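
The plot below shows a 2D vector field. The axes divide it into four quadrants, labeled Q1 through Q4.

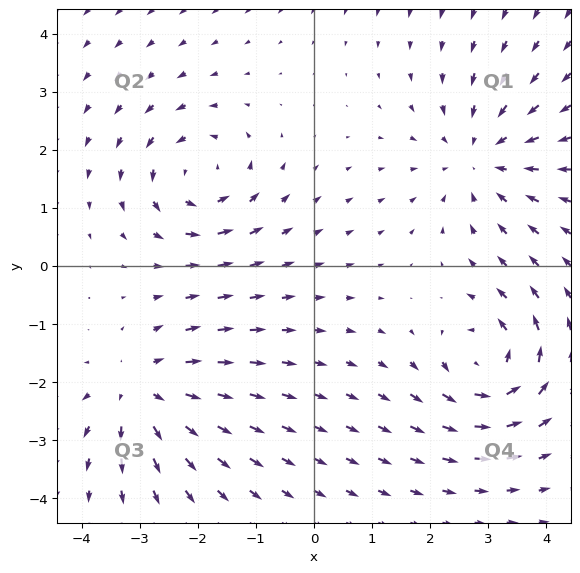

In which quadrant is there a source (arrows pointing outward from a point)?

Q3

The source sits at approximately (-3.0, -2.2), which lies in quadrant Q3. The divergence there is about +4, positive as expected for a source.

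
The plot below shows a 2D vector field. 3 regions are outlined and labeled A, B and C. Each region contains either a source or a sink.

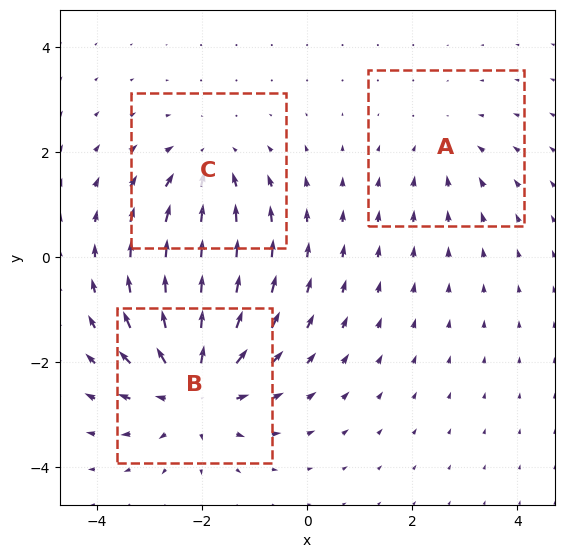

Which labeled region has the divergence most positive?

Divergence at each region's feature centre — A: about -2, B: about +4, C: about -3. Region B is most positive.

B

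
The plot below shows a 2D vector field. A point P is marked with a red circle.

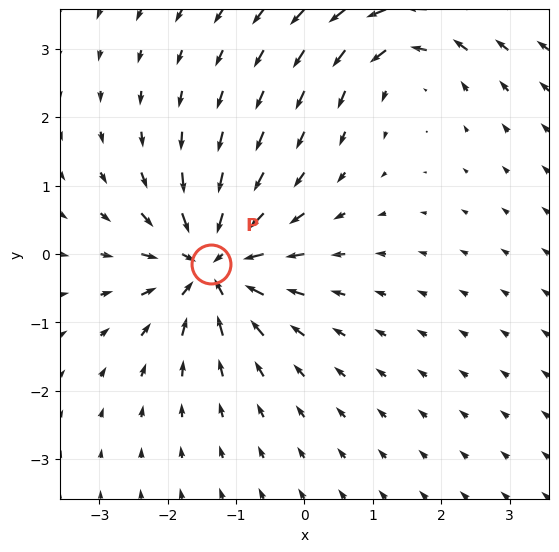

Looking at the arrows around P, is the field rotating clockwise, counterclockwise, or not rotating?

not rotating

Near P at (-1.4, -0.1) the arrows show no circulation. The curl there is ≈0.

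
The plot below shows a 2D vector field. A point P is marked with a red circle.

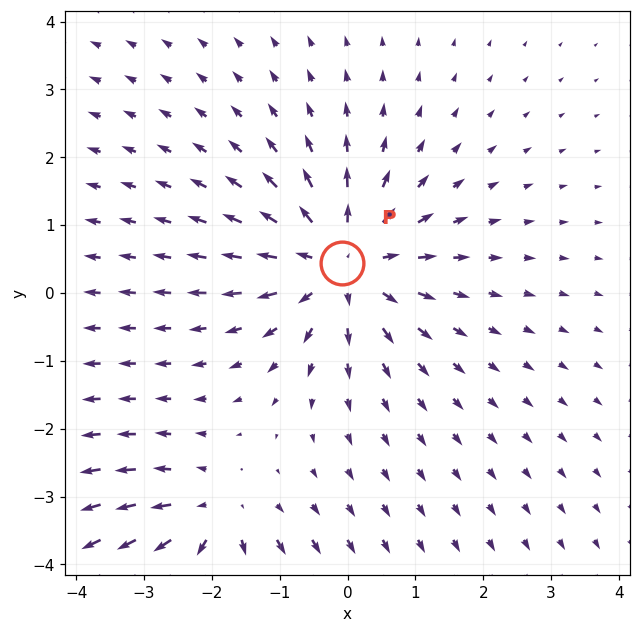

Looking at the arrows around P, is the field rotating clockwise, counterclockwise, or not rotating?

not rotating

Near P at (-0.1, 0.4) the arrows show no circulation. The curl there is ≈0.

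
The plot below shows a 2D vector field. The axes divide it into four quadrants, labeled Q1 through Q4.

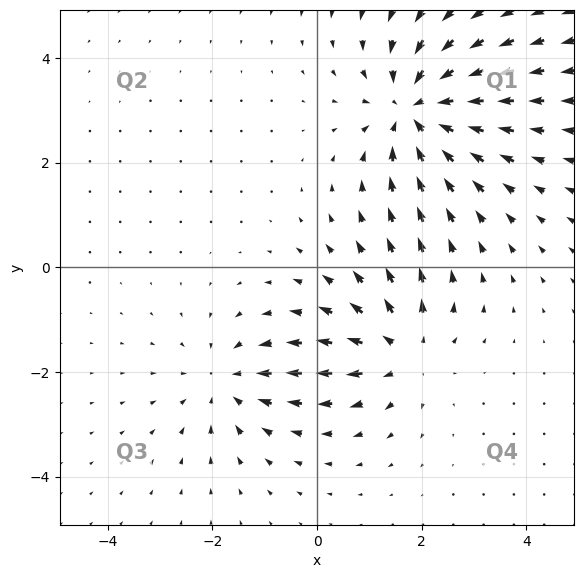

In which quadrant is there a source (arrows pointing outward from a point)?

Q4

The source sits at approximately (1.6, -1.6), which lies in quadrant Q4. The divergence there is about +4, positive as expected for a source.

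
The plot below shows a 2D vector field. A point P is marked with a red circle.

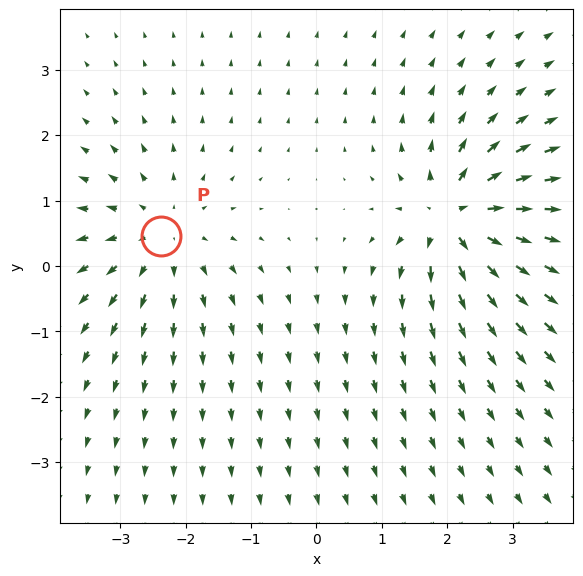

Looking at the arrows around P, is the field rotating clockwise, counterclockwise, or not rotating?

not rotating

Near P at (-2.4, 0.5) the arrows show no circulation. The curl there is ≈0.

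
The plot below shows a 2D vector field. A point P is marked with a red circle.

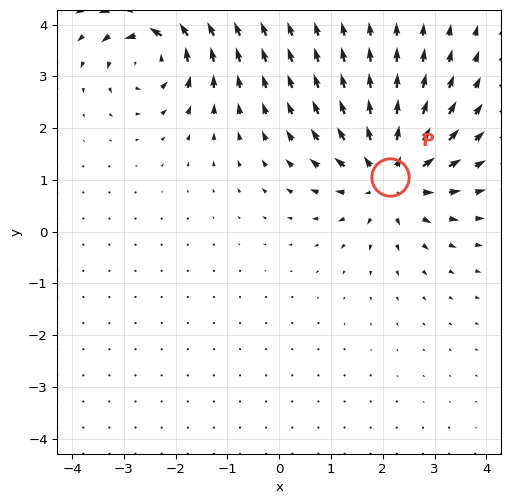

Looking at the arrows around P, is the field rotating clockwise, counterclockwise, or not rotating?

not rotating

Near P at (2.1, 1.1) the arrows show no circulation. The curl there is ≈0.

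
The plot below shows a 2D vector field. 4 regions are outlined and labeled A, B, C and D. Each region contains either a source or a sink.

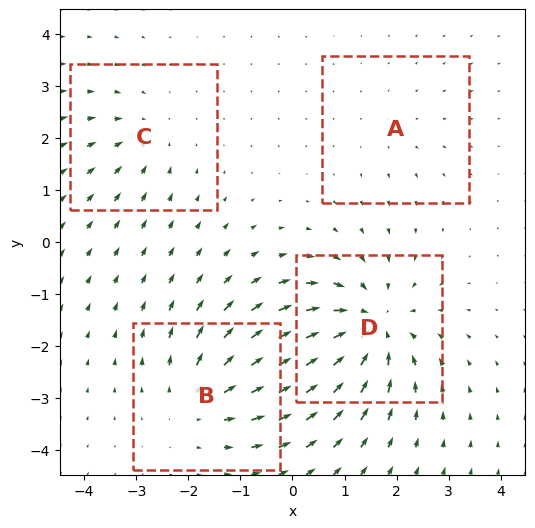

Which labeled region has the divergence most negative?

Divergence at each region's feature centre — A: about +2, B: about +4, C: about -3, D: about -7. Region D is most negative.

D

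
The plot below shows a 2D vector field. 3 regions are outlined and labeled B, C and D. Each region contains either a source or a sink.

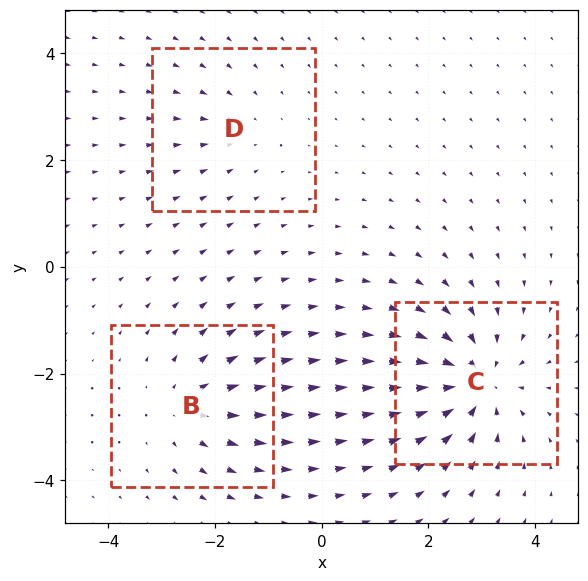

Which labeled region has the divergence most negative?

C

Divergence at each region's feature centre — B: about +3, C: about -6, D: about -2. Region C is most negative.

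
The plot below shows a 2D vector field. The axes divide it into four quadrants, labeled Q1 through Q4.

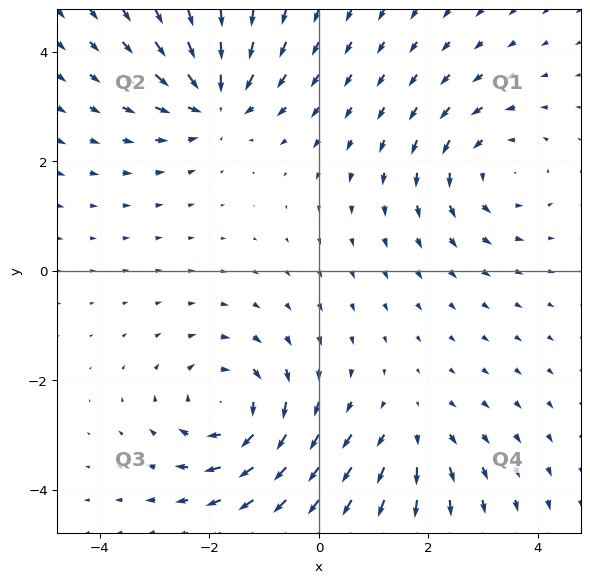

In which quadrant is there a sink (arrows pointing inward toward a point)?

The sink sits at approximately (-1.9, 3.1), which lies in quadrant Q2. The divergence there is about -5, negative as expected for a sink.

Q2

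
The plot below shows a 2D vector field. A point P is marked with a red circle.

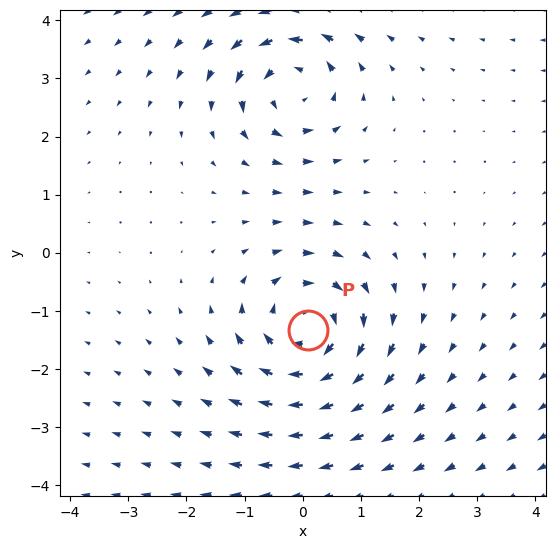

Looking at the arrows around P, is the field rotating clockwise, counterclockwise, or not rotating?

clockwise

Near P at (0.1, -1.3) the arrows circulate clockwise. The curl (z-component) there is about -4; negative curl means clockwise rotation.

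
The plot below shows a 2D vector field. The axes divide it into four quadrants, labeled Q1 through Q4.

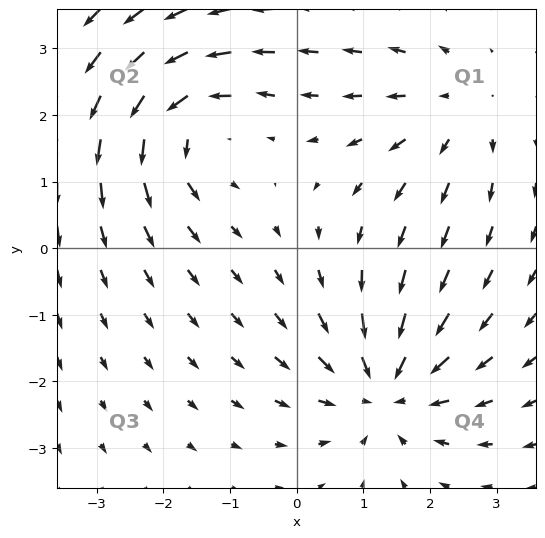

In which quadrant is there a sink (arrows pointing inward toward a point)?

The sink sits at approximately (1.3, -2.1), which lies in quadrant Q4. The divergence there is about -5, negative as expected for a sink.

Q4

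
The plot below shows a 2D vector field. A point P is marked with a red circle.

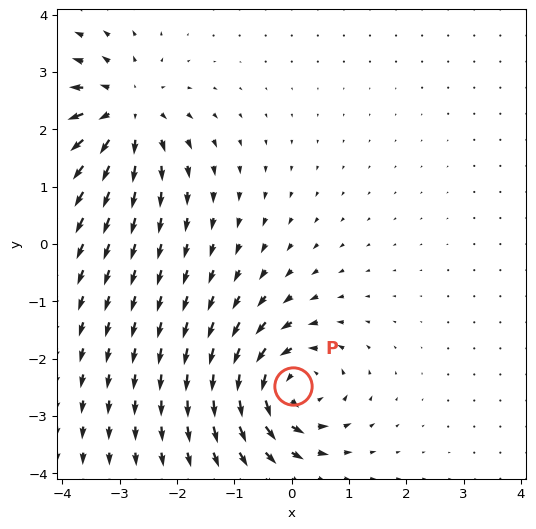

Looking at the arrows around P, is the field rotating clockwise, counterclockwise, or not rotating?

counterclockwise

Near P at (0.0, -2.5) the arrows circulate counterclockwise. The curl (z-component) there is about +6; positive curl means counterclockwise rotation.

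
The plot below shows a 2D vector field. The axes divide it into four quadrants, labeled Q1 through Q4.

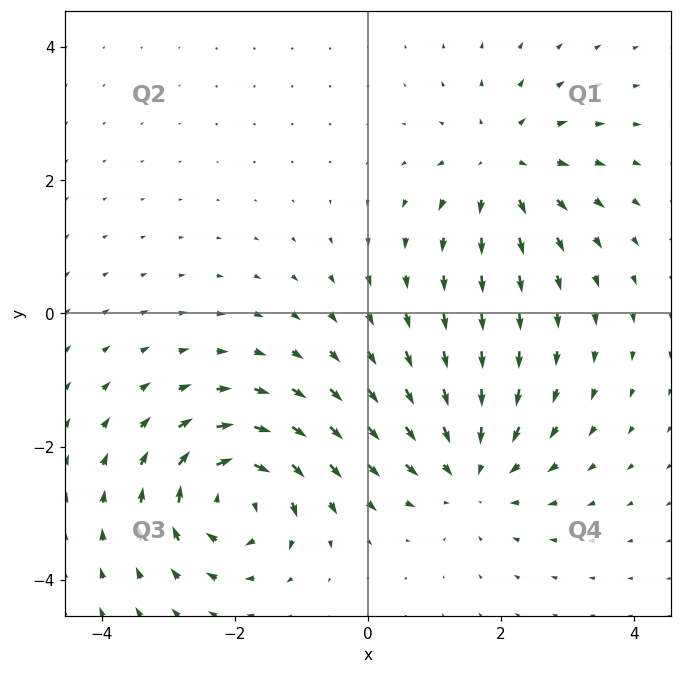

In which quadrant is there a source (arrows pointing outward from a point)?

The source sits at approximately (2.0, 2.2), which lies in quadrant Q1. The divergence there is about +4, positive as expected for a source.

Q1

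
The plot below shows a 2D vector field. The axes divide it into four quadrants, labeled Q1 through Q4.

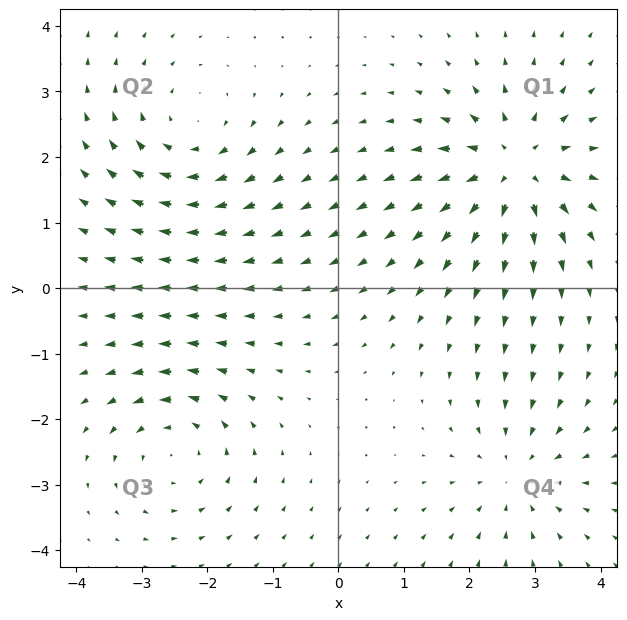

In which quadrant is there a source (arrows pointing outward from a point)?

Q1

The source sits at approximately (2.7, 1.8), which lies in quadrant Q1. The divergence there is about +6, positive as expected for a source.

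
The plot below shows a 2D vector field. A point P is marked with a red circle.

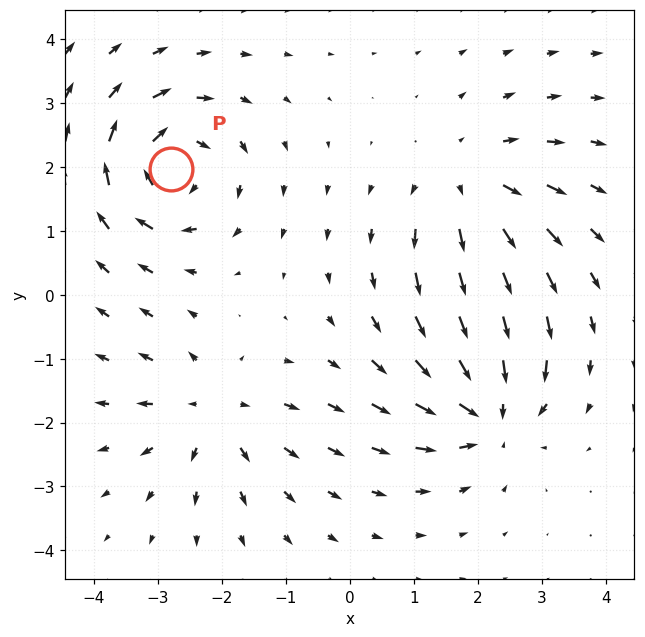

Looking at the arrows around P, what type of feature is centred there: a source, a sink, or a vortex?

vortex

At P (-2.8, 2.0) the arrows circulate clockwise. Divergence ≈0, curl about -7 — near-zero divergence with nonzero curl is a vortex.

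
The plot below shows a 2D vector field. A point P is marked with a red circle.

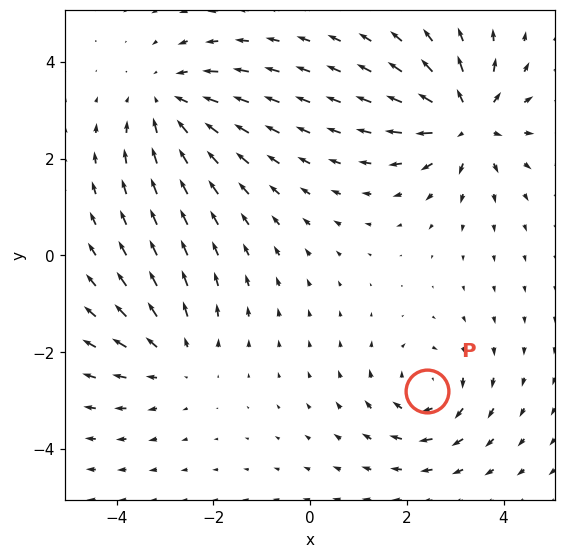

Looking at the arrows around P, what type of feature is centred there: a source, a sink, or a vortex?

At P (2.4, -2.8) the arrows circulate clockwise. Divergence ≈0, curl about -4 — near-zero divergence with nonzero curl is a vortex.

vortex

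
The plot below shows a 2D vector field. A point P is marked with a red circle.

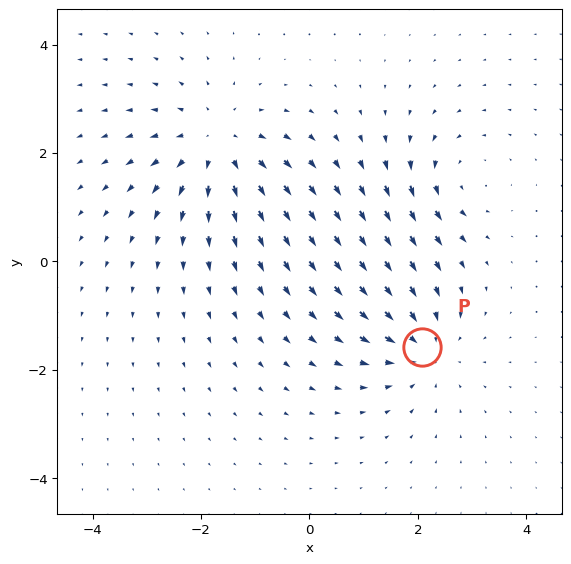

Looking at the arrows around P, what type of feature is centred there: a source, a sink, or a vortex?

At P (2.1, -1.6) the arrows converge inward. Divergence about -4, curl ≈0 — negative divergence with near-zero curl is a sink.

sink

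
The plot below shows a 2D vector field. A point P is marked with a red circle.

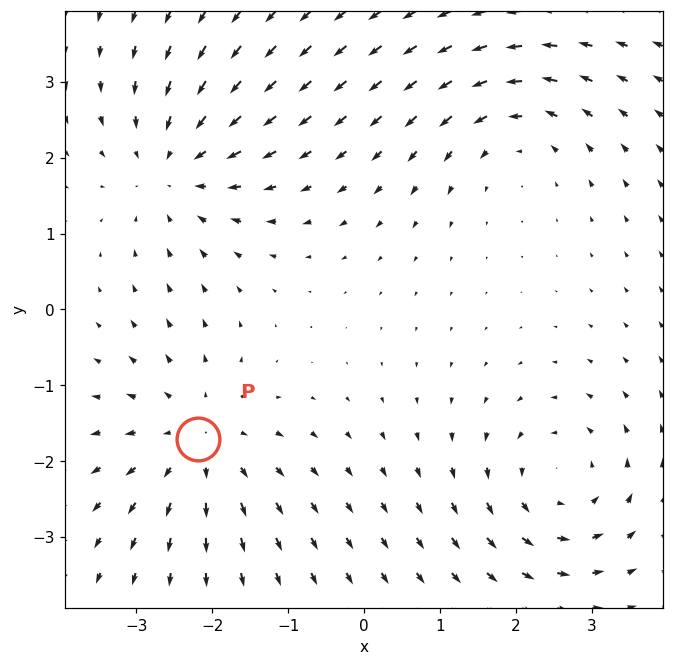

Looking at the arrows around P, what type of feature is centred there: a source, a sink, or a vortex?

At P (-2.2, -1.7) the arrows spread outward. Divergence about +4, curl ≈0 — positive divergence with near-zero curl is a source.

source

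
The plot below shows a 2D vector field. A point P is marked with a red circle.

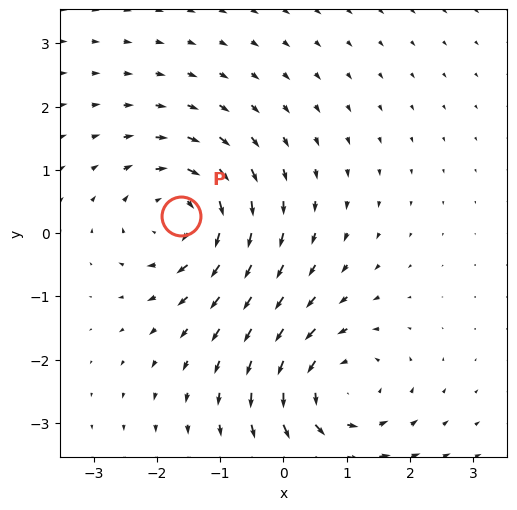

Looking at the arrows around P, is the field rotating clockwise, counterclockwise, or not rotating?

Near P at (-1.6, 0.3) the arrows circulate clockwise. The curl (z-component) there is about -3; negative curl means clockwise rotation.

clockwise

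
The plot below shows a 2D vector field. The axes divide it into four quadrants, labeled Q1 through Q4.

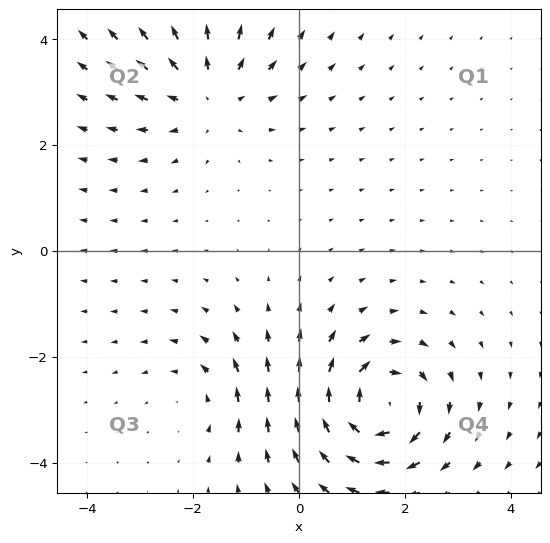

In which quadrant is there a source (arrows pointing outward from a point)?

The source sits at approximately (-1.7, 3.0), which lies in quadrant Q2. The divergence there is about +3, positive as expected for a source.

Q2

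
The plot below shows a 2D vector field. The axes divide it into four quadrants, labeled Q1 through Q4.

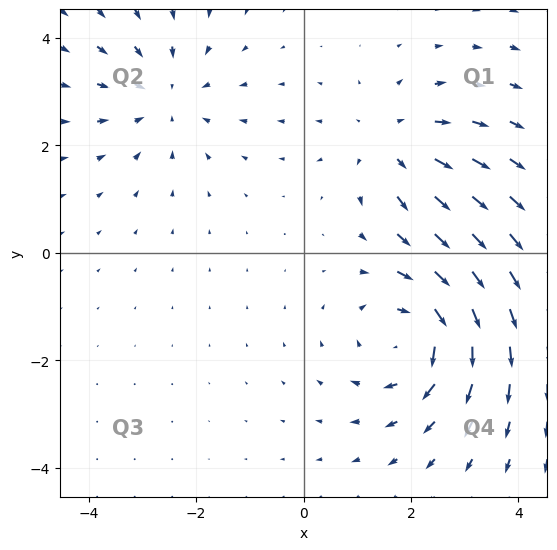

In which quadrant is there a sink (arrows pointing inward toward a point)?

The sink sits at approximately (-2.6, 2.9), which lies in quadrant Q2. The divergence there is about -2, negative as expected for a sink.

Q2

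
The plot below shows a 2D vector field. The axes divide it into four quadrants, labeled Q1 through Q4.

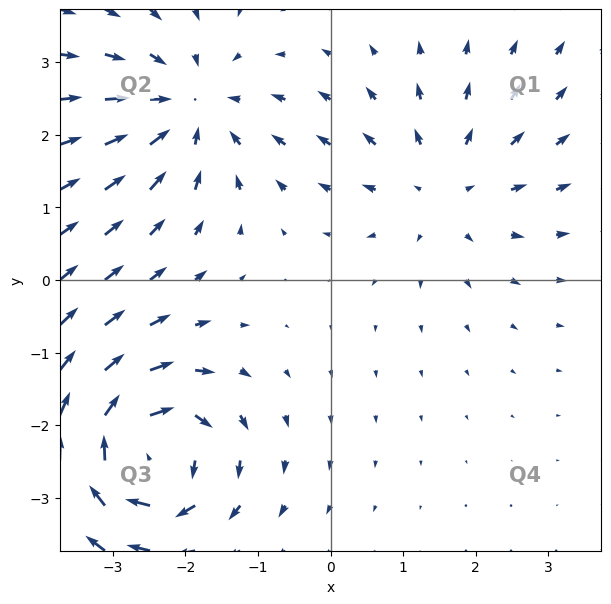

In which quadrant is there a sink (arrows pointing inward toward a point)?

The sink sits at approximately (-1.9, 2.4), which lies in quadrant Q2. The divergence there is about -4, negative as expected for a sink.

Q2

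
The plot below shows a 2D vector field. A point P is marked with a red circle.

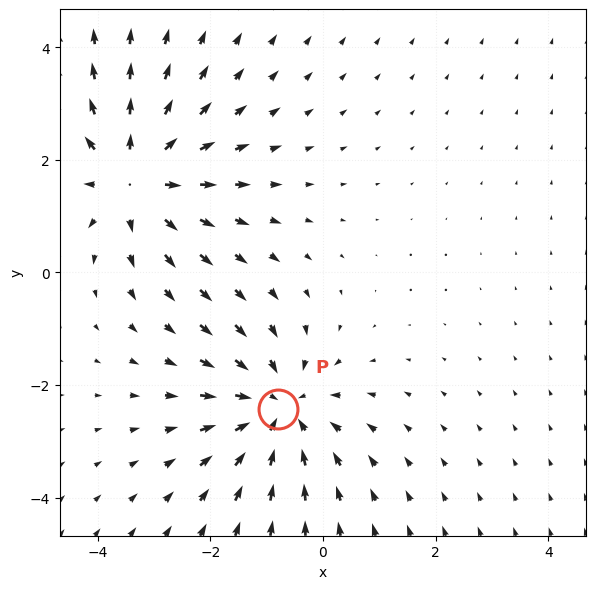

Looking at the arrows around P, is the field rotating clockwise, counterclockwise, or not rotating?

Near P at (-0.8, -2.4) the arrows show no circulation. The curl there is ≈0.

not rotating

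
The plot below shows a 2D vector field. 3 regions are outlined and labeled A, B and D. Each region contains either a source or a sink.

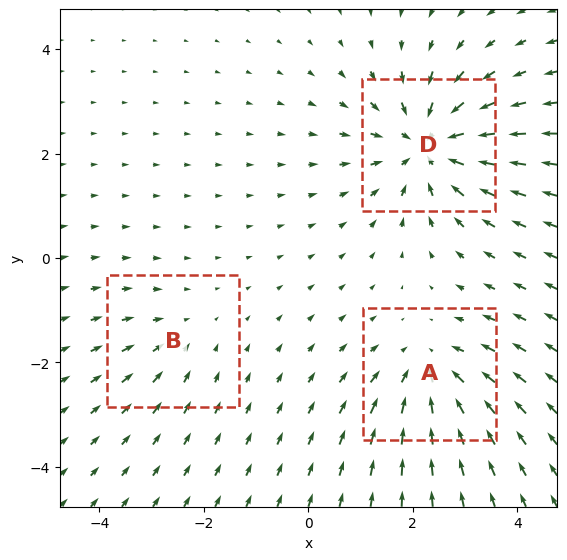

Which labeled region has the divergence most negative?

D

Divergence at each region's feature centre — A: about -3, B: about -2, D: about -5. Region D is most negative.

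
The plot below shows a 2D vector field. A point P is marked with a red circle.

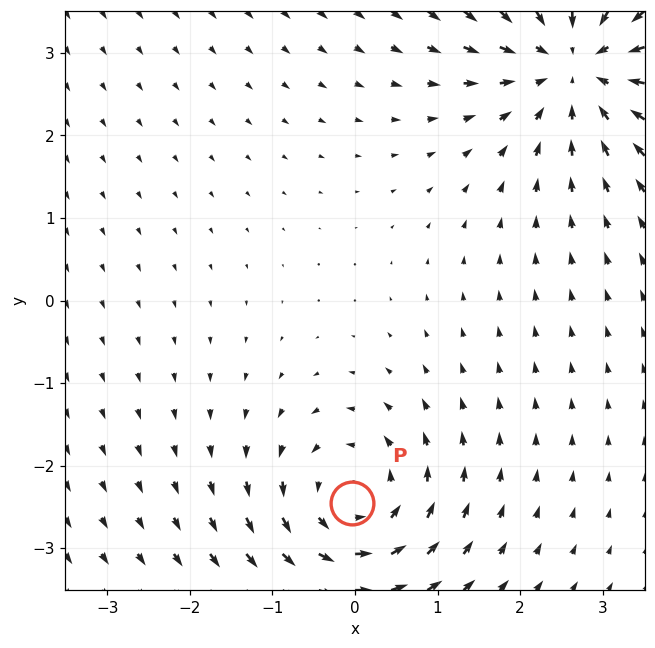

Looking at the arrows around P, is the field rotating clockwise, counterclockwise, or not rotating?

counterclockwise

Near P at (-0.0, -2.4) the arrows circulate counterclockwise. The curl (z-component) there is about +3; positive curl means counterclockwise rotation.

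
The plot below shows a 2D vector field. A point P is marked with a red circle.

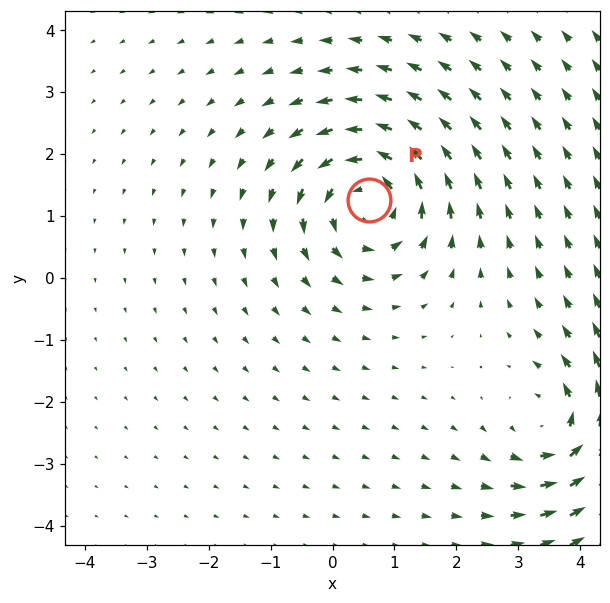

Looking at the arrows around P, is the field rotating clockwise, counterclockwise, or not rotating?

Near P at (0.6, 1.3) the arrows circulate counterclockwise. The curl (z-component) there is about +5; positive curl means counterclockwise rotation.

counterclockwise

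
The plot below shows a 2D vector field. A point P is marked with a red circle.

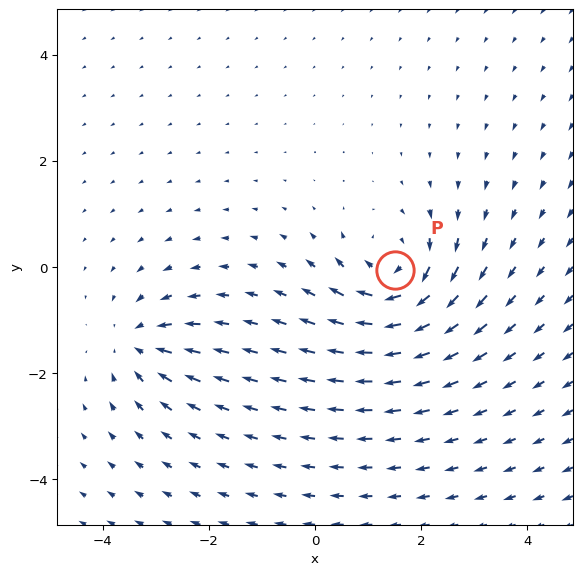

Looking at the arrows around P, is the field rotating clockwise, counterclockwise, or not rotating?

clockwise

Near P at (1.5, -0.1) the arrows circulate clockwise. The curl (z-component) there is about -5; negative curl means clockwise rotation.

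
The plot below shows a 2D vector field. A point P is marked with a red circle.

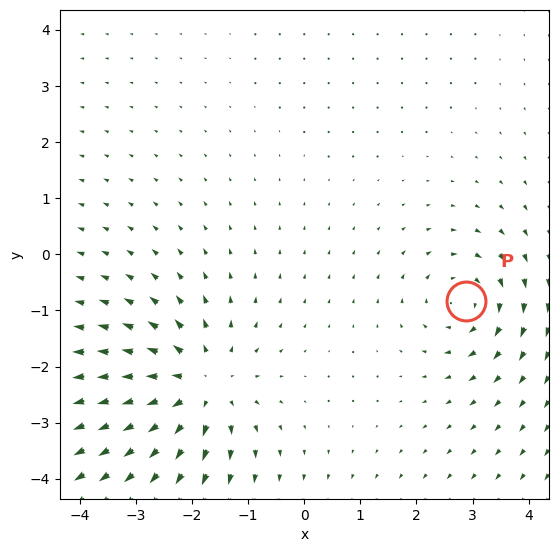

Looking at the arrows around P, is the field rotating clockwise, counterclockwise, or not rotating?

clockwise

Near P at (2.9, -0.8) the arrows circulate clockwise. The curl (z-component) there is about -4; negative curl means clockwise rotation.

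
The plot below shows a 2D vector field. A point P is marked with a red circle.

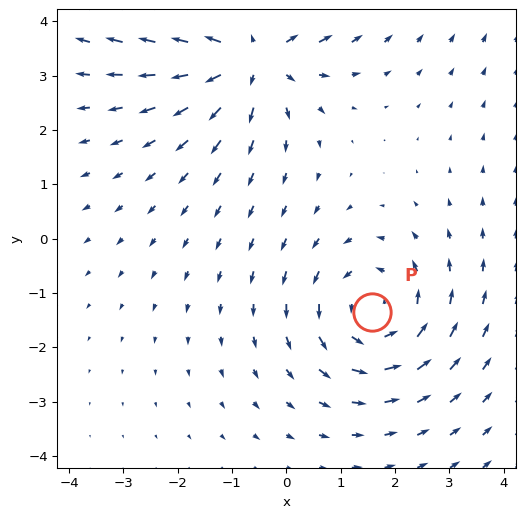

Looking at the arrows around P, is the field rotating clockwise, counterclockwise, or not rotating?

Near P at (1.6, -1.4) the arrows circulate counterclockwise. The curl (z-component) there is about +3; positive curl means counterclockwise rotation.

counterclockwise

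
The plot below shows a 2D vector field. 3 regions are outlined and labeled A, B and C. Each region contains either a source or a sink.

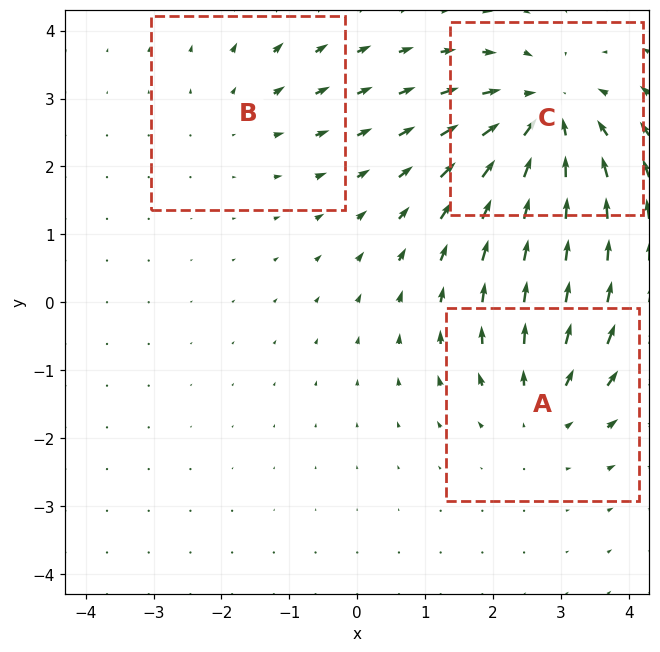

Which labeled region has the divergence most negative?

Divergence at each region's feature centre — A: about +3, B: about +2, C: about -5. Region C is most negative.

C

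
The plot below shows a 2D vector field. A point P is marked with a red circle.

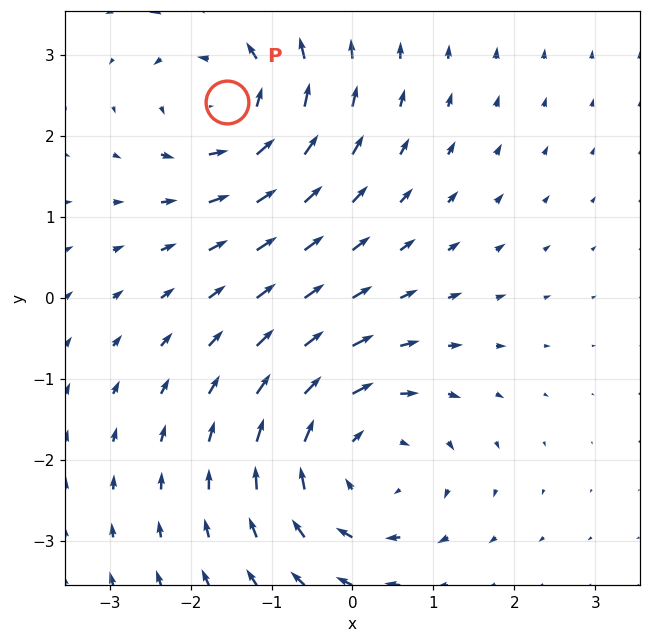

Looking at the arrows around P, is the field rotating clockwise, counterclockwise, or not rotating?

counterclockwise

Near P at (-1.6, 2.4) the arrows circulate counterclockwise. The curl (z-component) there is about +4; positive curl means counterclockwise rotation.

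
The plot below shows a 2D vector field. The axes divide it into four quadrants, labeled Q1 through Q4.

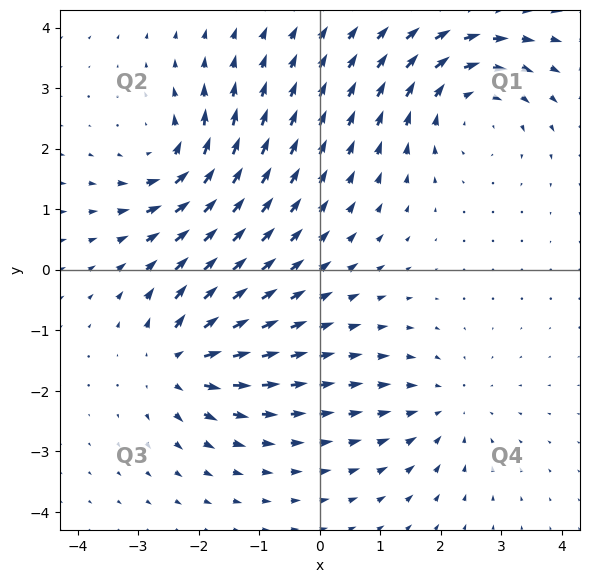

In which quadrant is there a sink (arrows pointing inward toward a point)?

The sink sits at approximately (2.1, -2.3), which lies in quadrant Q4. The divergence there is about -3, negative as expected for a sink.

Q4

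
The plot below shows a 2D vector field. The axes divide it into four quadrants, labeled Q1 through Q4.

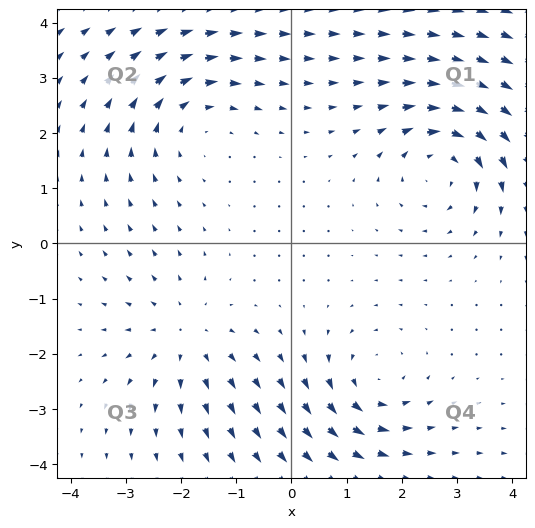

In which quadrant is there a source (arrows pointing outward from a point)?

Q3

The source sits at approximately (-1.9, -1.7), which lies in quadrant Q3. The divergence there is about +2, positive as expected for a source.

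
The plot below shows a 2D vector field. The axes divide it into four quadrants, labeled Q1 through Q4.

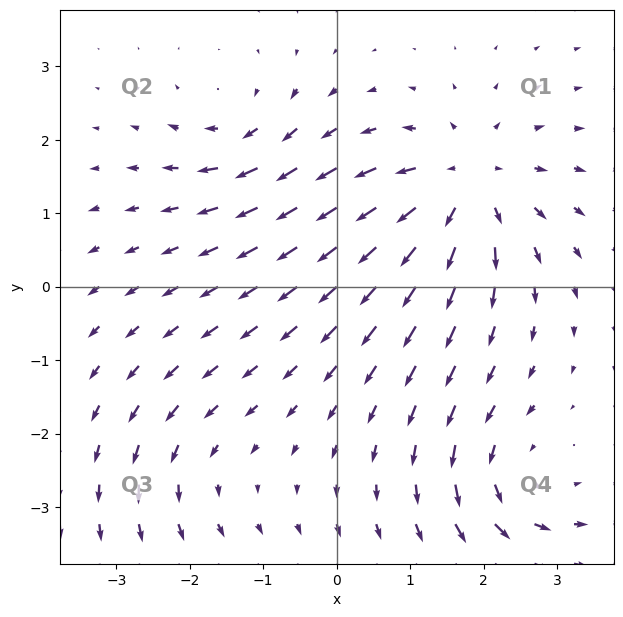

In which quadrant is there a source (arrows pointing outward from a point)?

Q1

The source sits at approximately (1.7, 1.4), which lies in quadrant Q1. The divergence there is about +6, positive as expected for a source.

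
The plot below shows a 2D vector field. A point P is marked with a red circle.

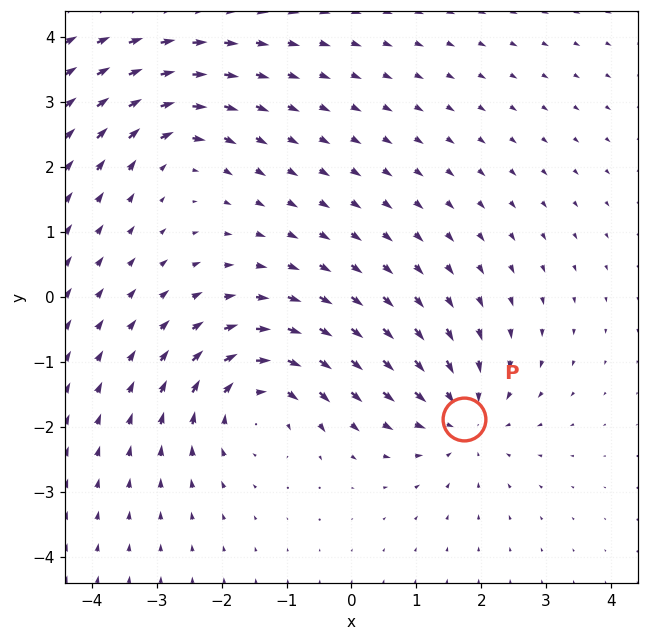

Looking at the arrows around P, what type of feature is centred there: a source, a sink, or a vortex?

sink

At P (1.7, -1.9) the arrows converge inward. Divergence about -4, curl ≈0 — negative divergence with near-zero curl is a sink.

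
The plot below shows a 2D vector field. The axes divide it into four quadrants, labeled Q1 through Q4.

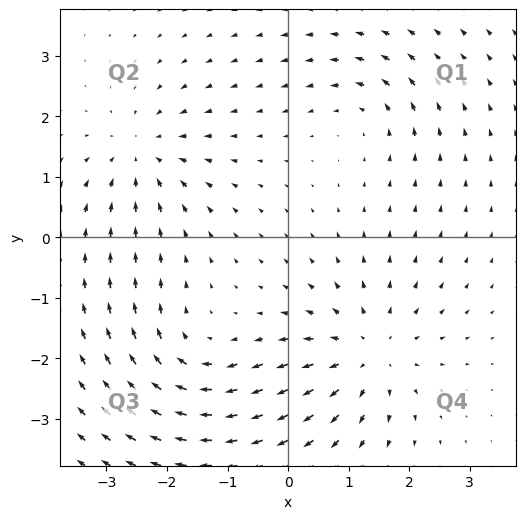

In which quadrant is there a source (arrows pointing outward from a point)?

Q4

The source sits at approximately (1.3, -1.9), which lies in quadrant Q4. The divergence there is about +4, positive as expected for a source.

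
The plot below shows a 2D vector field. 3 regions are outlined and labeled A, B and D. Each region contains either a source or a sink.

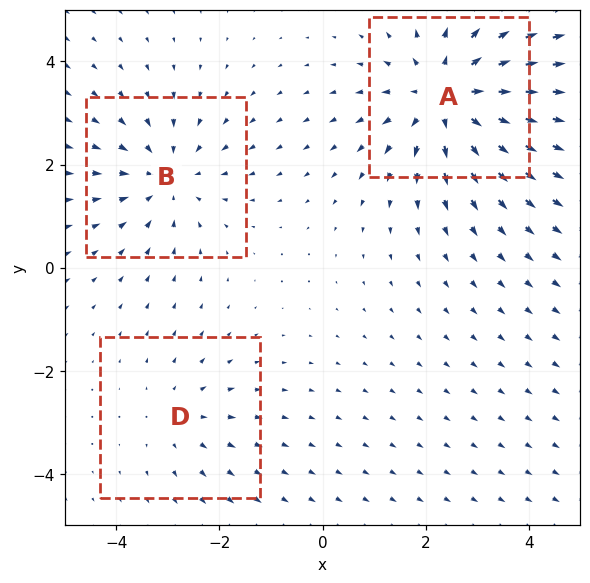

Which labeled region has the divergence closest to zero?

Divergence at each region's feature centre — A: about +4, B: about -3, D: about +2. Region D is closest to zero.

D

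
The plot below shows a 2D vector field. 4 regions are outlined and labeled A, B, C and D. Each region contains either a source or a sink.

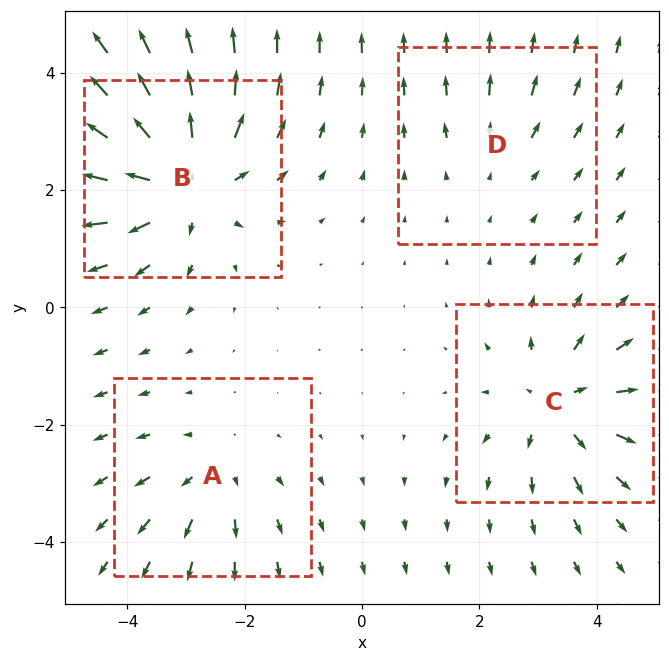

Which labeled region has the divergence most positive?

B

Divergence at each region's feature centre — A: about +3, B: about +7, C: about +5, D: about +2. Region B is most positive.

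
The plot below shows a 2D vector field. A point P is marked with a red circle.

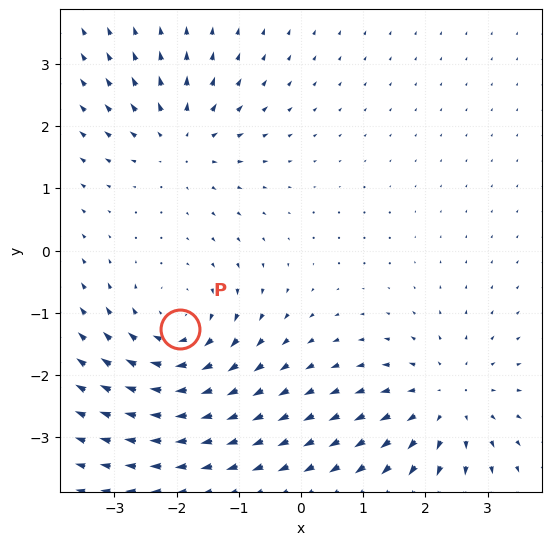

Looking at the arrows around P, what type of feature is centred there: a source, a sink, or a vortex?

At P (-1.9, -1.3) the arrows circulate clockwise. Divergence ≈0, curl about -4 — near-zero divergence with nonzero curl is a vortex.

vortex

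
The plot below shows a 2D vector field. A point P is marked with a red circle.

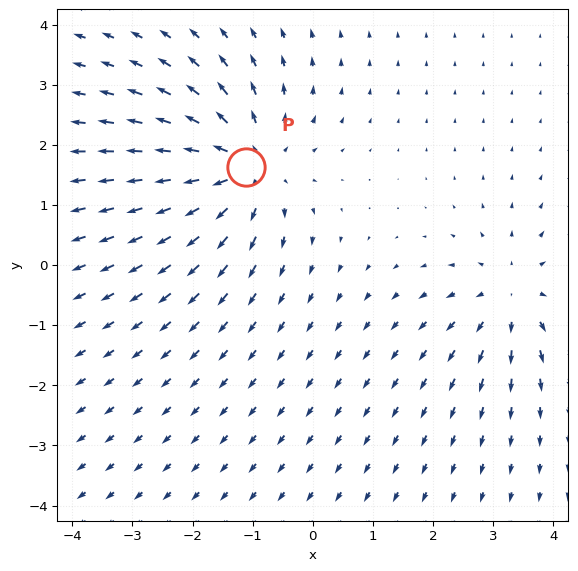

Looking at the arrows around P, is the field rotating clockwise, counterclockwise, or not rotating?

Near P at (-1.1, 1.6) the arrows show no circulation. The curl there is ≈0.

not rotating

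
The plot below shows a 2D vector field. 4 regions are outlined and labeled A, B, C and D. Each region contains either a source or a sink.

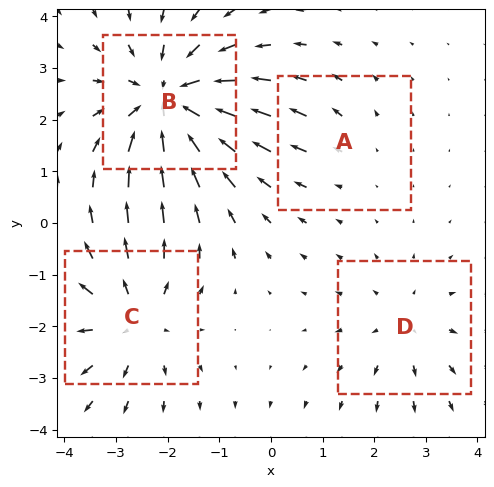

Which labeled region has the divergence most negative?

Divergence at each region's feature centre — A: about +2, B: about -6, C: about +4, D: about +3. Region B is most negative.

B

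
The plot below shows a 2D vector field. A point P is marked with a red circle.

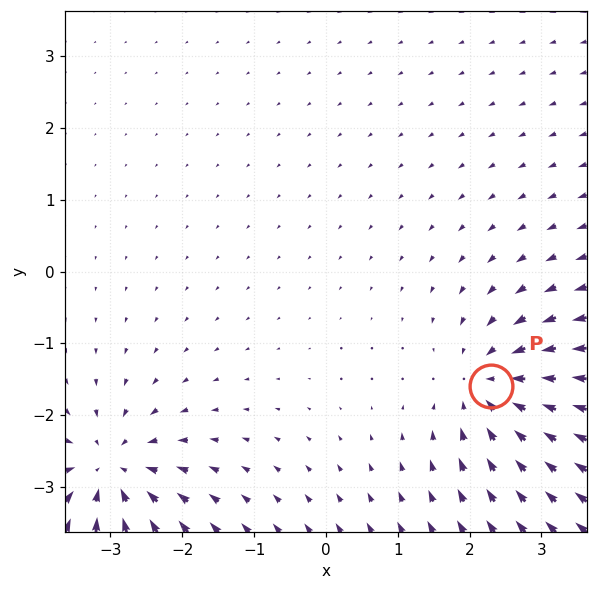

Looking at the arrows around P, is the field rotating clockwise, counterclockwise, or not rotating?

Near P at (2.3, -1.6) the arrows show no circulation. The curl there is ≈0.

not rotating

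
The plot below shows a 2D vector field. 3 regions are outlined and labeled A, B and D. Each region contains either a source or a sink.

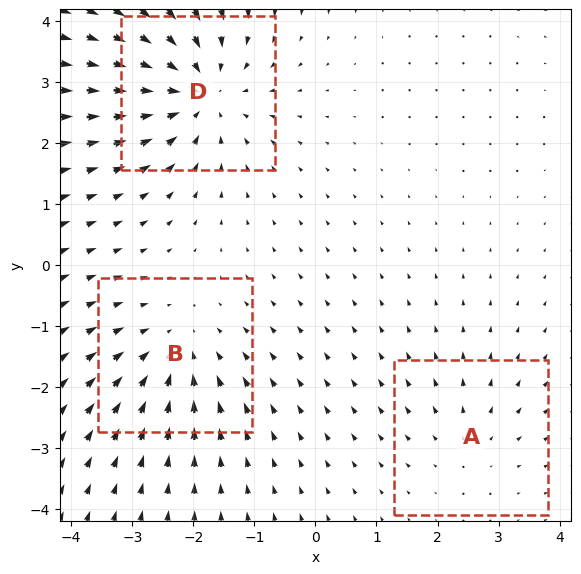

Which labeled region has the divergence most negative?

Divergence at each region's feature centre — A: about +2, B: about -3, D: about -5. Region D is most negative.

D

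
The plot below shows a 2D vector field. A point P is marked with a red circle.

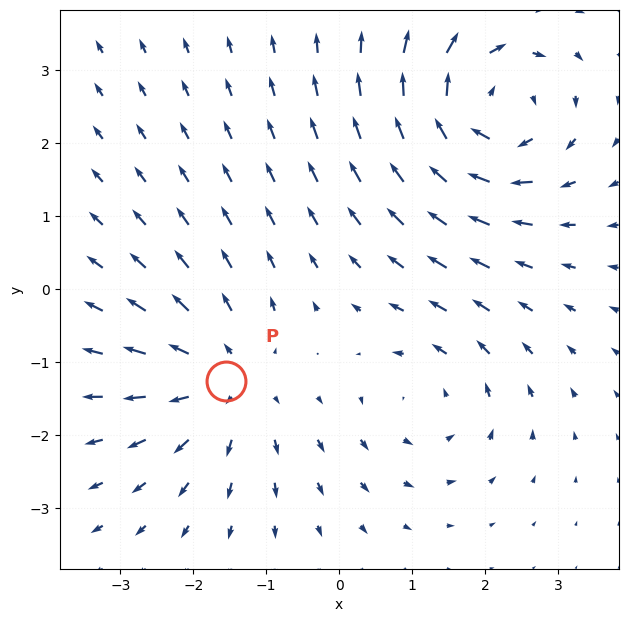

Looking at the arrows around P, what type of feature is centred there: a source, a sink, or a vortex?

source

At P (-1.5, -1.3) the arrows spread outward. Divergence about +4, curl ≈0 — positive divergence with near-zero curl is a source.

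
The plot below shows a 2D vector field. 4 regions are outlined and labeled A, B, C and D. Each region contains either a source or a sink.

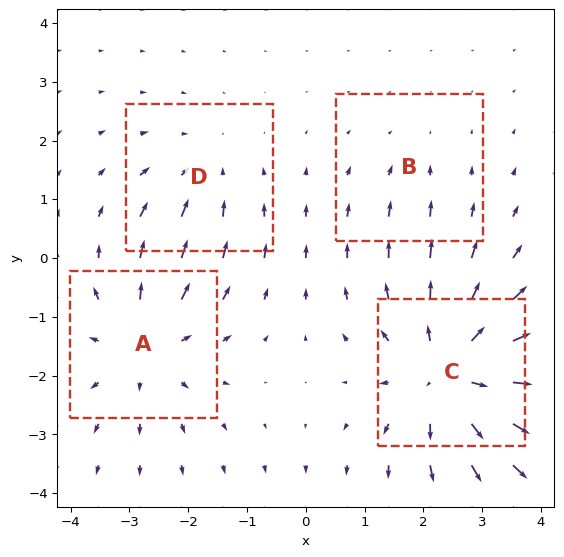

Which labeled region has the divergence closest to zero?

Divergence at each region's feature centre — A: about +4, B: about -2, C: about +6, D: about -3. Region B is closest to zero.

B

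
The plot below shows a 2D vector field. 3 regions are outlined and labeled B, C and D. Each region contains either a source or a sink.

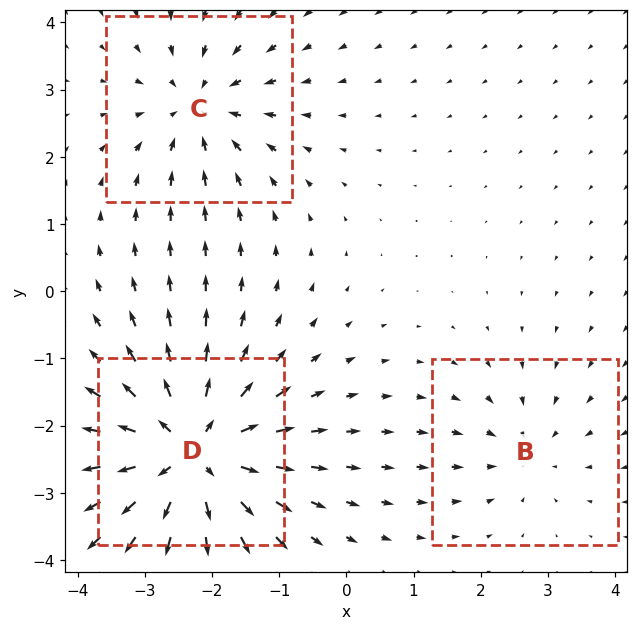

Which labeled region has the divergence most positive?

Divergence at each region's feature centre — B: about -2, C: about -3, D: about +6. Region D is most positive.

D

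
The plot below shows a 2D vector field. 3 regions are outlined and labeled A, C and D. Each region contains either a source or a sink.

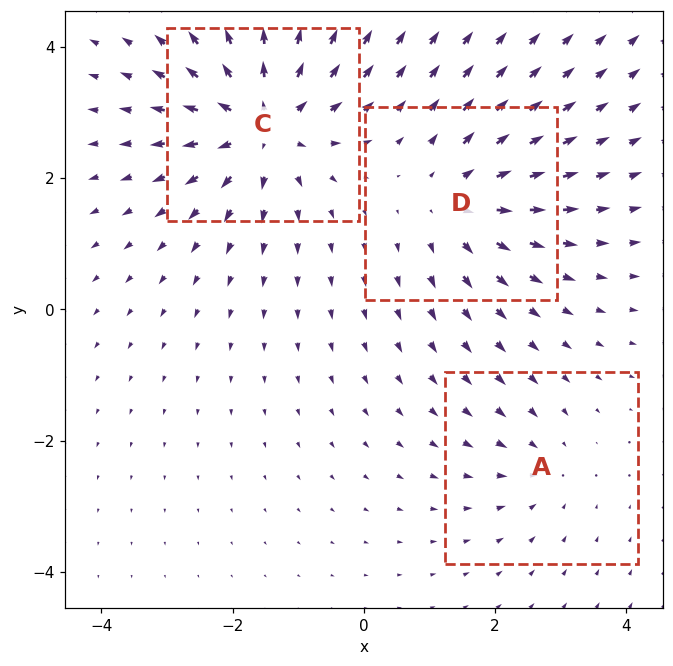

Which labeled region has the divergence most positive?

C

Divergence at each region's feature centre — A: about -2, C: about +5, D: about +3. Region C is most positive.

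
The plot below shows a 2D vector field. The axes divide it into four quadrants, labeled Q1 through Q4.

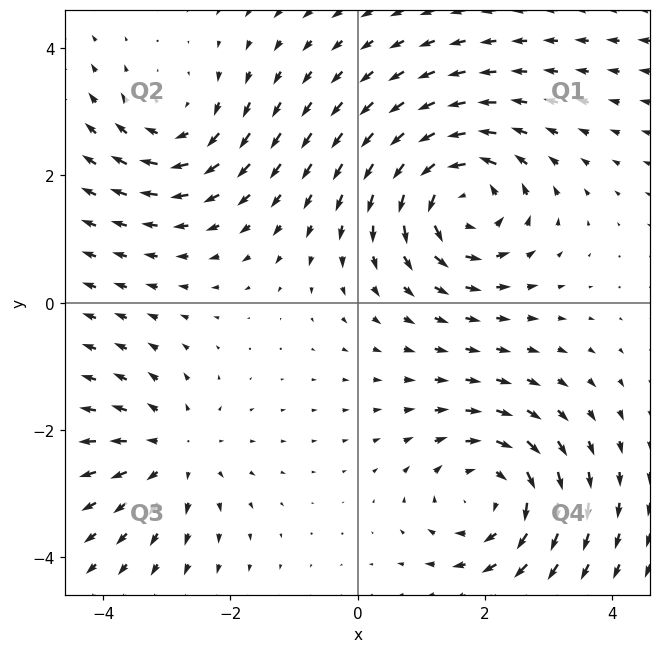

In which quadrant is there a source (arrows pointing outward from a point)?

Q3

The source sits at approximately (-2.9, -2.3), which lies in quadrant Q3. The divergence there is about +3, positive as expected for a source.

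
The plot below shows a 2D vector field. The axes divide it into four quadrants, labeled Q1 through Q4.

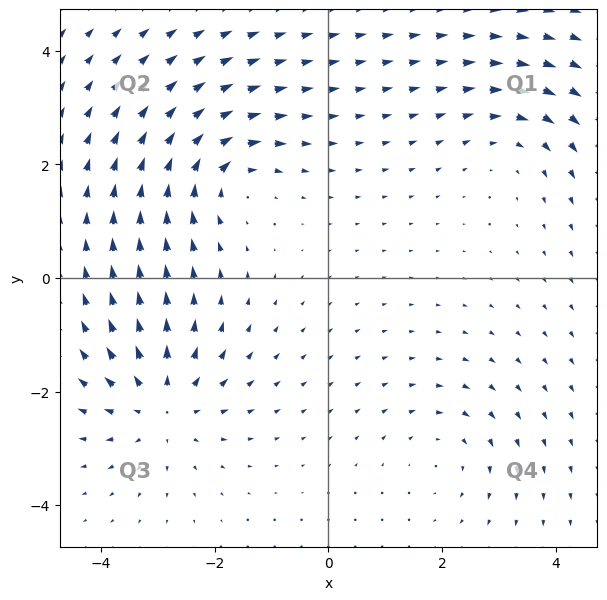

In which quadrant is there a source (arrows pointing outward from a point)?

Q3

The source sits at approximately (-2.9, -2.3), which lies in quadrant Q3. The divergence there is about +5, positive as expected for a source.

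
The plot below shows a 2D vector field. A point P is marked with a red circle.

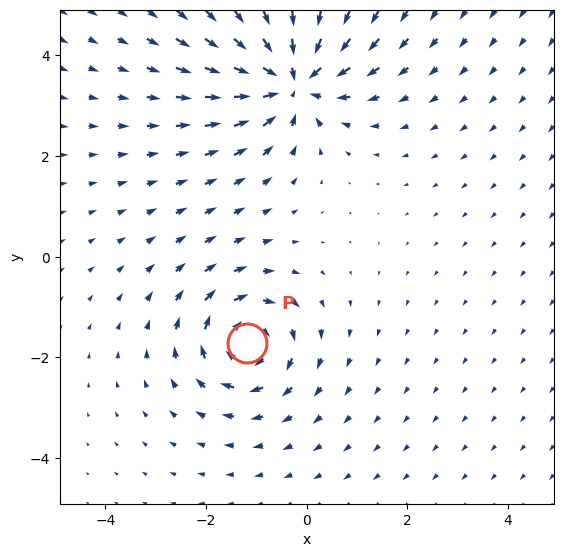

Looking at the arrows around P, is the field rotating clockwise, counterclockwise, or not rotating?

Near P at (-1.2, -1.7) the arrows circulate clockwise. The curl (z-component) there is about -5; negative curl means clockwise rotation.

clockwise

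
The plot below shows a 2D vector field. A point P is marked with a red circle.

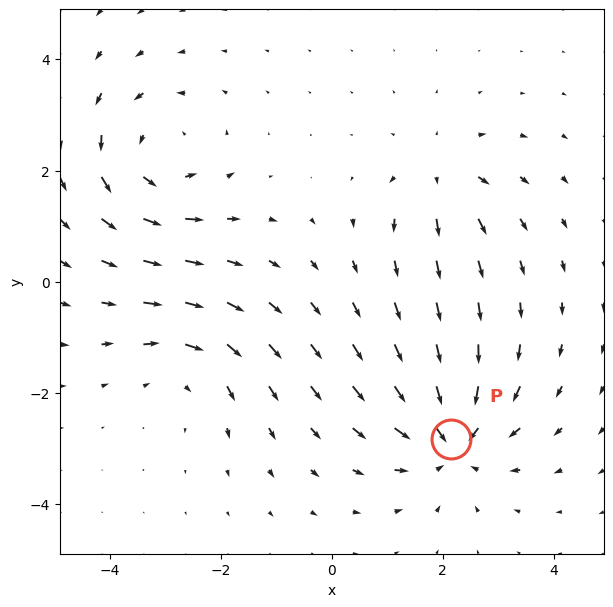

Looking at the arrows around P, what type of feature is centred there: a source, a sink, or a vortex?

At P (2.2, -2.8) the arrows converge inward. Divergence about -5, curl ≈0 — negative divergence with near-zero curl is a sink.

sink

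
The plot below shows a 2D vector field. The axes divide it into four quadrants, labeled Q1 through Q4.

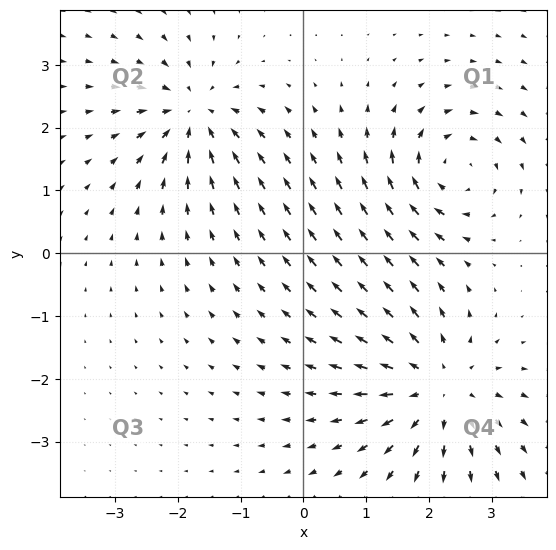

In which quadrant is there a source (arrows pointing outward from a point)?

The source sits at approximately (2.1, -2.1), which lies in quadrant Q4. The divergence there is about +4, positive as expected for a source.

Q4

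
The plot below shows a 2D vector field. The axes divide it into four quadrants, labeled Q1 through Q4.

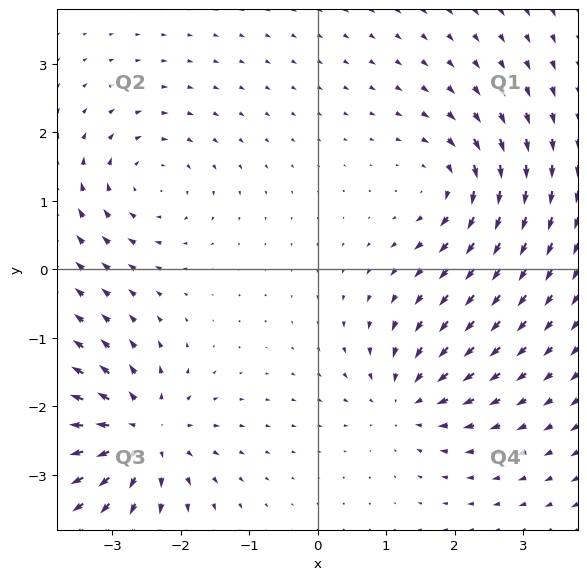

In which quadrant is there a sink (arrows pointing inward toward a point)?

The sink sits at approximately (1.3, -1.9), which lies in quadrant Q4. The divergence there is about -5, negative as expected for a sink.

Q4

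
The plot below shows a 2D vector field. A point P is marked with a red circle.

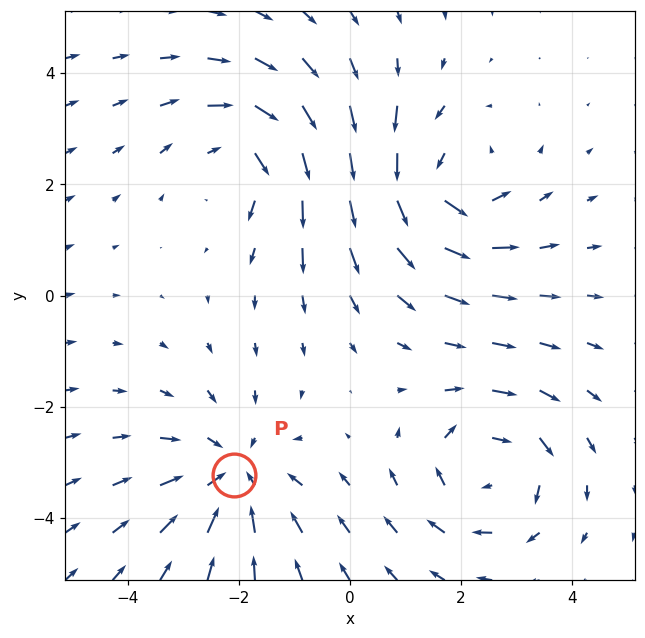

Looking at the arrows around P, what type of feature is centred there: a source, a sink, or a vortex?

At P (-2.1, -3.2) the arrows converge inward. Divergence about -4, curl ≈0 — negative divergence with near-zero curl is a sink.

sink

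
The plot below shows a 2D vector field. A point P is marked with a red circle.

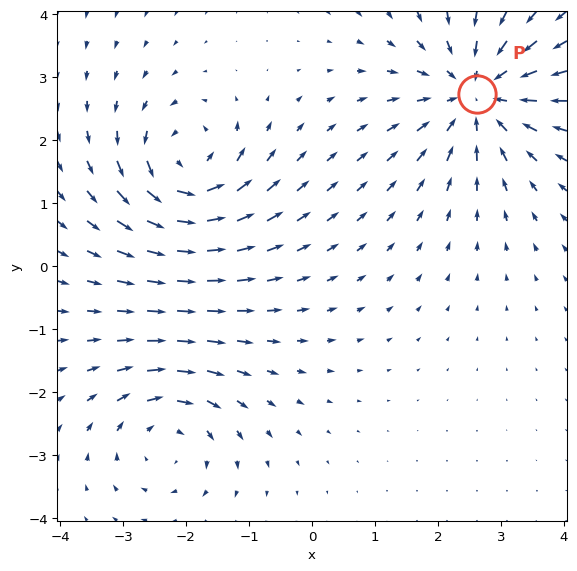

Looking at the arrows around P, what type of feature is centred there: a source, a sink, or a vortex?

At P (2.6, 2.7) the arrows converge inward. Divergence about -4, curl ≈0 — negative divergence with near-zero curl is a sink.

sink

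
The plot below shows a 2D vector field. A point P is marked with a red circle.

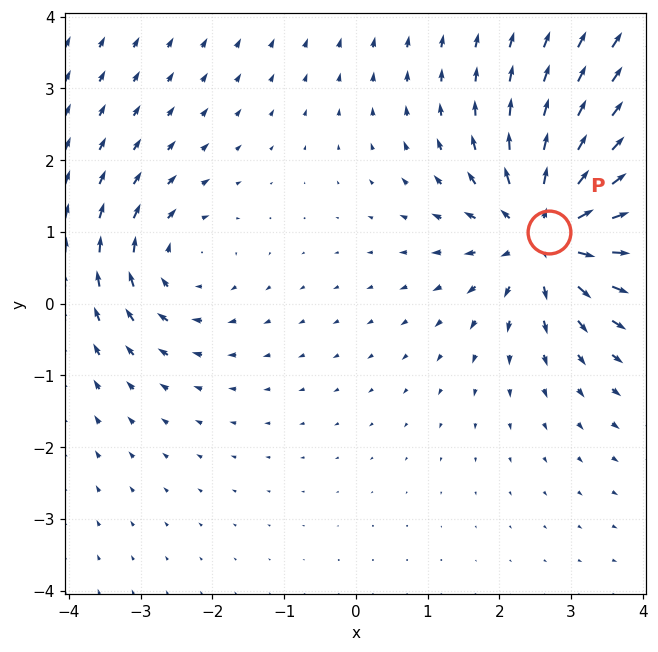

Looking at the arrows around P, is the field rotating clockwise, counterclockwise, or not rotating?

not rotating

Near P at (2.7, 1.0) the arrows show no circulation. The curl there is ≈0.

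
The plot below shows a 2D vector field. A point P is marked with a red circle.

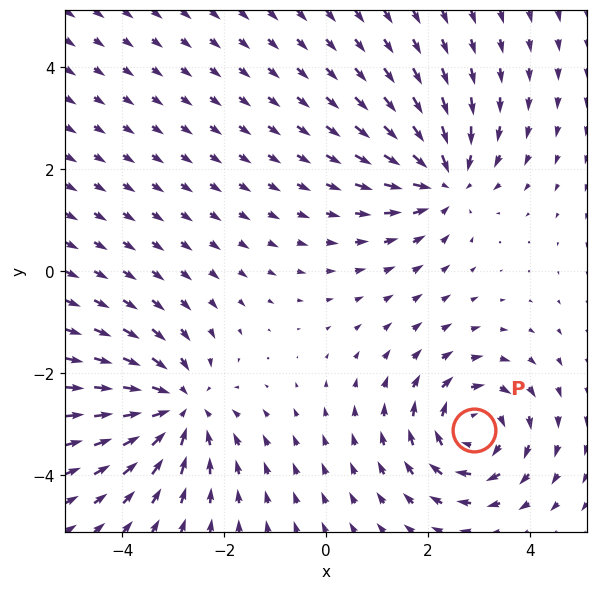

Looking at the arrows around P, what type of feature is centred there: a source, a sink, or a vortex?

At P (2.9, -3.1) the arrows circulate clockwise. Divergence ≈0, curl about -4 — near-zero divergence with nonzero curl is a vortex.

vortex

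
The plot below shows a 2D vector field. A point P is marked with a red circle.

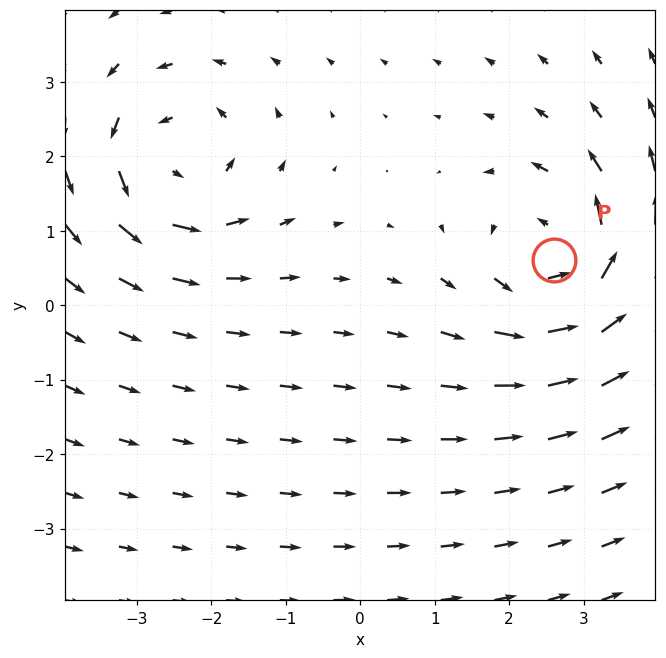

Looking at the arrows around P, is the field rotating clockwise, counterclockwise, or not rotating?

Near P at (2.6, 0.6) the arrows circulate counterclockwise. The curl (z-component) there is about +3; positive curl means counterclockwise rotation.

counterclockwise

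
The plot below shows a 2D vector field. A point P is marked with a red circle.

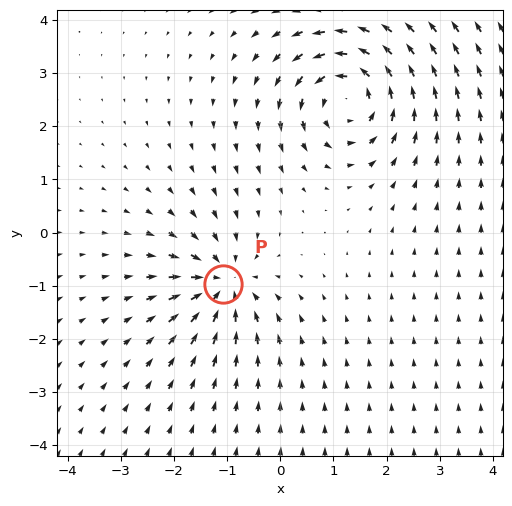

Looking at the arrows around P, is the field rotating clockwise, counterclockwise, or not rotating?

Near P at (-1.1, -1.0) the arrows show no circulation. The curl there is ≈0.

not rotating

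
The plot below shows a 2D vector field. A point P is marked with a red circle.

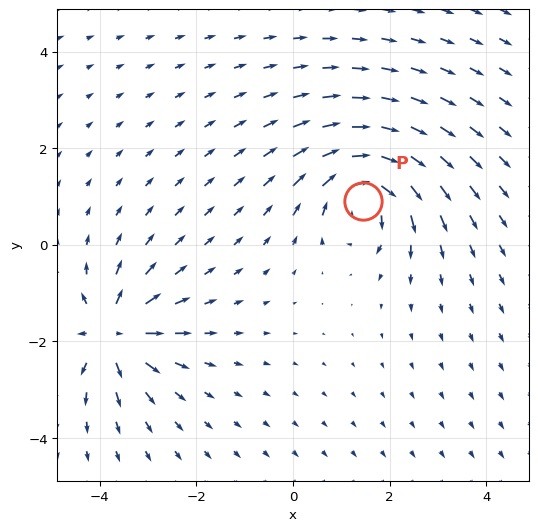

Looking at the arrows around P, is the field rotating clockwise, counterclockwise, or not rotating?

clockwise

Near P at (1.4, 0.9) the arrows circulate clockwise. The curl (z-component) there is about -5; negative curl means clockwise rotation.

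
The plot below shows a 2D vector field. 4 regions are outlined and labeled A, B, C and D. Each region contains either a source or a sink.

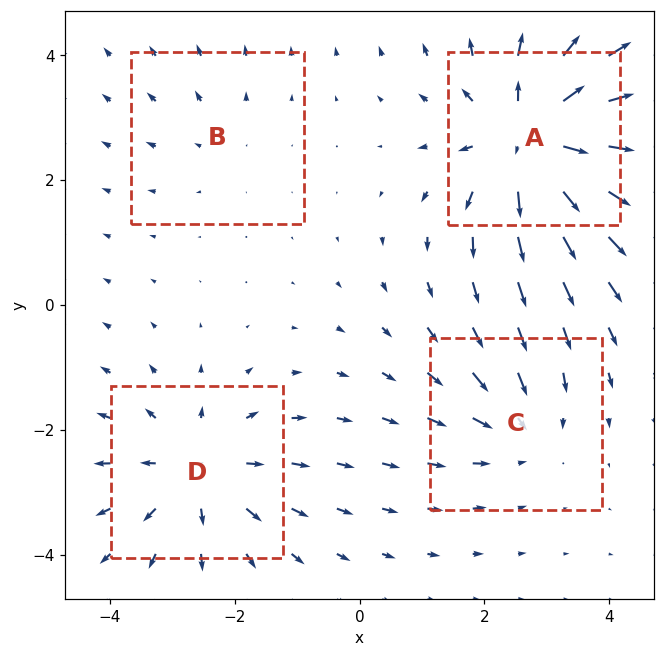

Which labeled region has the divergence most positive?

A

Divergence at each region's feature centre — A: about +7, B: about +2, C: about -3, D: about +5. Region A is most positive.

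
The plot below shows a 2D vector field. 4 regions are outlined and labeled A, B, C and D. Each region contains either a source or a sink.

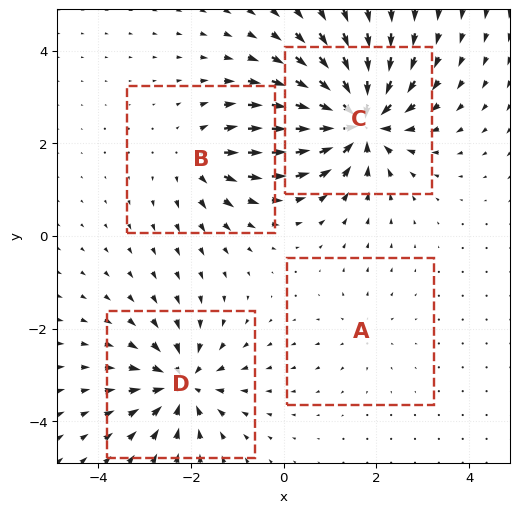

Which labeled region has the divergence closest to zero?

Divergence at each region's feature centre — A: about +2, B: about +4, C: about -9, D: about -6. Region A is closest to zero.

A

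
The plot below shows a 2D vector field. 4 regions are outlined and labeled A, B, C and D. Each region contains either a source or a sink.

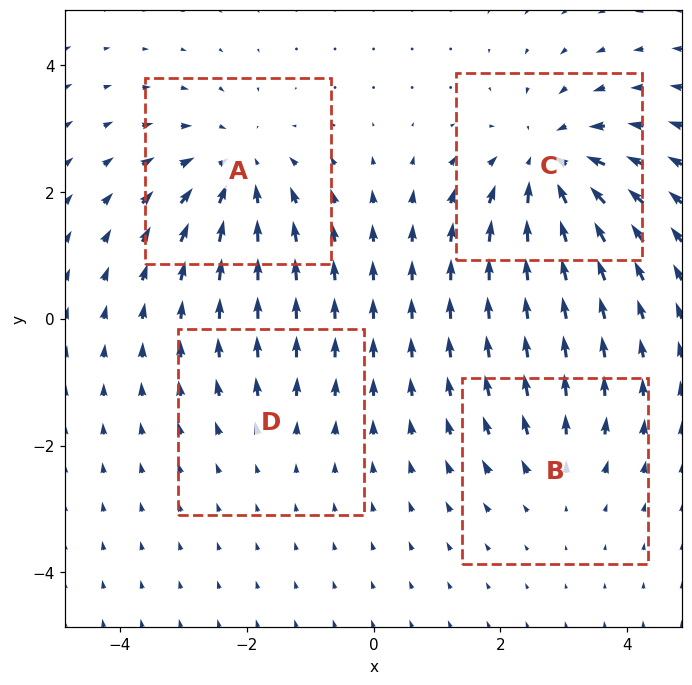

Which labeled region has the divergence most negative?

Divergence at each region's feature centre — A: about -5, B: about +3, C: about -6, D: about +2. Region C is most negative.

C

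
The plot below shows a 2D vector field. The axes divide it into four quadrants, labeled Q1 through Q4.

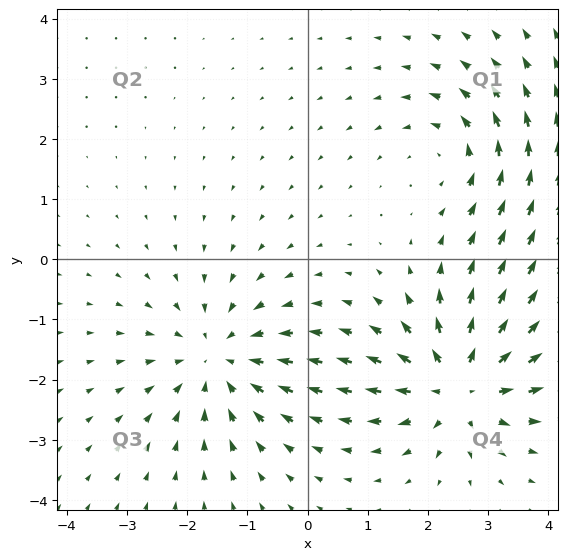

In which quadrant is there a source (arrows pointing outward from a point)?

The source sits at approximately (2.5, -2.1), which lies in quadrant Q4. The divergence there is about +6, positive as expected for a source.

Q4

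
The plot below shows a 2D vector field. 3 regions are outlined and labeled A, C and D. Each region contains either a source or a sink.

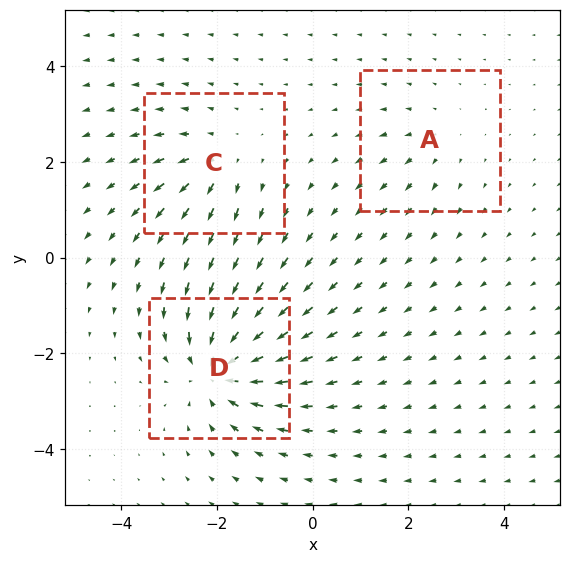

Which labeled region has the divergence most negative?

D

Divergence at each region's feature centre — A: about +2, C: about +3, D: about -6. Region D is most negative.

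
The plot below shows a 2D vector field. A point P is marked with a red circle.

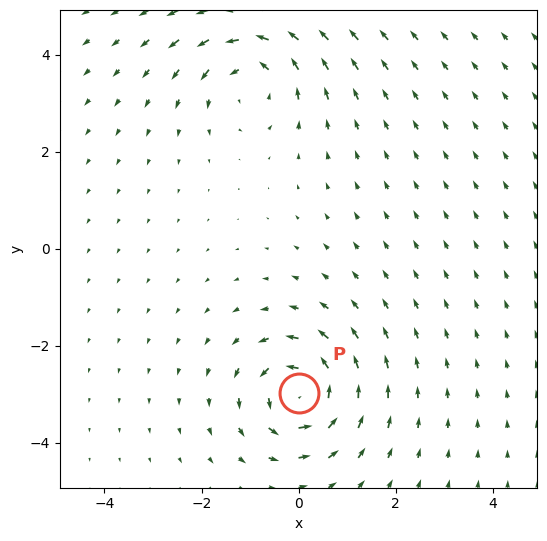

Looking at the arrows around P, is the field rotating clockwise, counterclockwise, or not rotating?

Near P at (0.0, -3.0) the arrows circulate counterclockwise. The curl (z-component) there is about +4; positive curl means counterclockwise rotation.

counterclockwise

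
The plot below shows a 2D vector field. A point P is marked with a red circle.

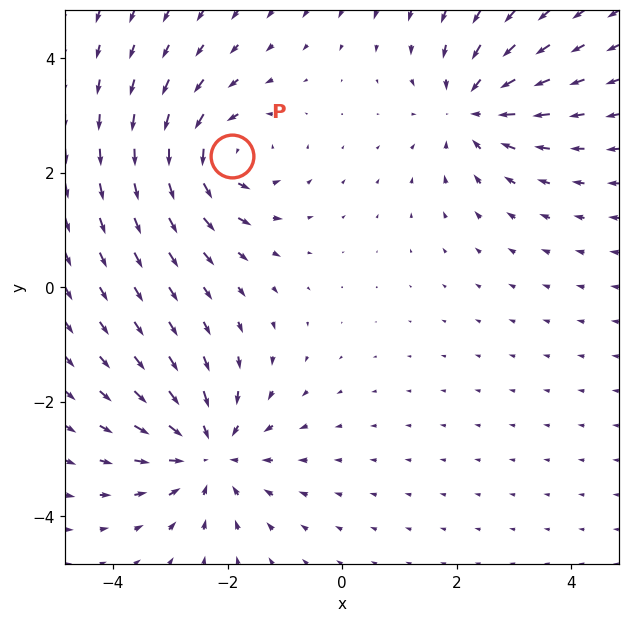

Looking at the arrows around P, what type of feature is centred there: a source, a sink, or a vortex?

At P (-1.9, 2.3) the arrows circulate counterclockwise. Divergence ≈0, curl about +4 — near-zero divergence with nonzero curl is a vortex.

vortex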